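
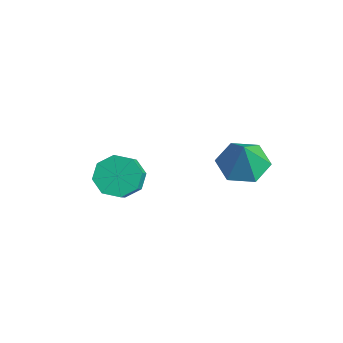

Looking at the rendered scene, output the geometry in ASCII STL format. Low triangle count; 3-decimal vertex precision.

solid 
facet normal -0.331 0.224 -0.917
outer loop
vertex 2.679 2.454 2.187
vertex 1.759 2.544 2.541
vertex 2.359 3.331 2.517
endloop
endfacet
facet normal 0.932 0.237 0.275
outer loop
vertex 2.679 2.454 2.187
vertex 2.359 3.331 2.517
vertex 2.241 2.216 3.879
endloop
endfacet
facet normal -0.332 0.225 -0.916
outer loop
vertex 2.359 3.331 2.517
vertex 1.759 2.544 2.541
vertex 1.439 3.421 2.872
endloop
endfacet
facet normal 0.309 0.723 0.618
outer loop
vertex 2.359 3.331 2.517
vertex 1.439 3.421 2.872
vertex 2.241 2.216 3.879
endloop
endfacet
facet normal -0.330 0.225 -0.917
outer loop
vertex 1.439 3.421 2.872
vertex 1.759 2.544 2.541
vertex 0.839 2.635 2.895
endloop
endfacet
facet normal -0.456 0.372 0.808
outer loop
vertex 1.439 3.421 2.872
vertex 0.839 2.635 2.895
vertex 2.241 2.216 3.879
endloop
endfacet
facet normal -0.330 0.225 -0.917
outer loop
vertex 0.839 2.635 2.895
vertex 1.759 2.544 2.541
vertex 1.158 1.758 2.565
endloop
endfacet
facet normal -0.598 -0.464 0.654
outer loop
vertex 0.839 2.635 2.895
vertex 1.158 1.758 2.565
vertex 2.241 2.216 3.879
endloop
endfacet
facet normal -0.331 0.225 -0.916
outer loop
vertex 1.158 1.758 2.565
vertex 1.759 2.544 2.541
vertex 2.078 1.668 2.21
endloop
endfacet
facet normal 0.026 -0.951 0.310
outer loop
vertex 1.158 1.758 2.565
vertex 2.078 1.668 2.21
vertex 2.241 2.216 3.879
endloop
endfacet
facet normal -0.331 0.226 -0.916
outer loop
vertex 2.078 1.668 2.21
vertex 1.759 2.544 2.541
vertex 2.679 2.454 2.187
endloop
endfacet
facet normal 0.790 -0.601 0.120
outer loop
vertex 2.078 1.668 2.21
vertex 2.679 2.454 2.187
vertex 2.241 2.216 3.879
endloop
endfacet
facet normal -0.575 0.469 -0.670
outer loop
vertex -1.932 -0.093 -0.977
vertex -2.531 0.123 -0.312
vertex -1.785 0.524 -0.671
endloop
endfacet
facet normal 0.791 0.110 -0.601
outer loop
vertex -1.932 -0.093 -0.977
vertex -1.785 0.524 -0.671
vertex -1.191 -0.698 -0.112
endloop
endfacet
facet normal 0.790 0.108 -0.603
outer loop
vertex -1.191 -0.698 -0.112
vertex -1.785 0.524 -0.671
vertex -1.043 -0.081 0.193
endloop
endfacet
facet normal 0.575 -0.469 0.670
outer loop
vertex -1.191 -0.698 -0.112
vertex -1.043 -0.081 0.193
vertex -1.789 -0.483 0.552
endloop
endfacet
facet normal -0.575 0.469 -0.670
outer loop
vertex -1.785 0.524 -0.671
vertex -2.531 0.123 -0.312
vertex -2.074 0.906 -0.156
endloop
endfacet
facet normal 0.707 0.697 -0.120
outer loop
vertex -1.785 0.524 -0.671
vertex -2.074 0.906 -0.156
vertex -1.043 -0.081 0.193
endloop
endfacet
facet normal 0.707 0.697 -0.118
outer loop
vertex -1.043 -0.081 0.193
vertex -2.074 0.906 -0.156
vertex -1.333 0.301 0.709
endloop
endfacet
facet normal 0.575 -0.469 0.670
outer loop
vertex -1.043 -0.081 0.193
vertex -1.333 0.301 0.709
vertex -1.789 -0.483 0.552
endloop
endfacet
facet normal -0.575 0.469 -0.670
outer loop
vertex -2.074 0.906 -0.156
vertex -2.531 0.123 -0.312
vertex -2.631 0.829 0.268
endloop
endfacet
facet normal 0.209 0.876 0.434
outer loop
vertex -2.074 0.906 -0.156
vertex -2.631 0.829 0.268
vertex -1.333 0.301 0.709
endloop
endfacet
facet normal 0.209 0.876 0.434
outer loop
vertex -1.333 0.301 0.709
vertex -2.631 0.829 0.268
vertex -1.89 0.224 1.133
endloop
endfacet
facet normal 0.575 -0.469 0.670
outer loop
vertex -1.333 0.301 0.709
vertex -1.89 0.224 1.133
vertex -1.789 -0.483 0.552
endloop
endfacet
facet normal -0.575 0.469 -0.670
outer loop
vertex -2.631 0.829 0.268
vertex -2.531 0.123 -0.312
vertex -3.129 0.338 0.352
endloop
endfacet
facet normal -0.412 0.543 0.732
outer loop
vertex -2.631 0.829 0.268
vertex -3.129 0.338 0.352
vertex -1.89 0.224 1.133
endloop
endfacet
facet normal -0.412 0.543 0.732
outer loop
vertex -1.89 0.224 1.133
vertex -3.129 0.338 0.352
vertex -2.388 -0.267 1.217
endloop
endfacet
facet normal 0.575 -0.469 0.670
outer loop
vertex -1.89 0.224 1.133
vertex -2.388 -0.267 1.217
vertex -1.789 -0.483 0.552
endloop
endfacet
facet normal -0.575 0.469 -0.670
outer loop
vertex -3.129 0.338 0.352
vertex -2.531 0.123 -0.312
vertex -3.277 -0.279 0.047
endloop
endfacet
facet normal -0.791 -0.108 0.602
outer loop
vertex -3.129 0.338 0.352
vertex -3.277 -0.279 0.047
vertex -2.388 -0.267 1.217
endloop
endfacet
facet normal -0.791 -0.110 0.602
outer loop
vertex -2.388 -0.267 1.217
vertex -3.277 -0.279 0.047
vertex -2.535 -0.884 0.911
endloop
endfacet
facet normal 0.575 -0.469 0.670
outer loop
vertex -2.388 -0.267 1.217
vertex -2.535 -0.884 0.911
vertex -1.789 -0.483 0.552
endloop
endfacet
facet normal -0.575 0.469 -0.670
outer loop
vertex -3.277 -0.279 0.047
vertex -2.531 0.123 -0.312
vertex -2.987 -0.661 -0.469
endloop
endfacet
facet normal -0.707 -0.697 0.119
outer loop
vertex -3.277 -0.279 0.047
vertex -2.987 -0.661 -0.469
vertex -2.535 -0.884 0.911
endloop
endfacet
facet normal -0.708 -0.696 0.119
outer loop
vertex -2.535 -0.884 0.911
vertex -2.987 -0.661 -0.469
vertex -2.246 -1.266 0.396
endloop
endfacet
facet normal 0.575 -0.469 0.670
outer loop
vertex -2.535 -0.884 0.911
vertex -2.246 -1.266 0.396
vertex -1.789 -0.483 0.552
endloop
endfacet
facet normal -0.575 0.469 -0.670
outer loop
vertex -2.987 -0.661 -0.469
vertex -2.531 0.123 -0.312
vertex -2.43 -0.584 -0.893
endloop
endfacet
facet normal -0.209 -0.876 -0.434
outer loop
vertex -2.987 -0.661 -0.469
vertex -2.43 -0.584 -0.893
vertex -2.246 -1.266 0.396
endloop
endfacet
facet normal -0.209 -0.876 -0.434
outer loop
vertex -2.246 -1.266 0.396
vertex -2.43 -0.584 -0.893
vertex -1.689 -1.189 -0.028
endloop
endfacet
facet normal 0.575 -0.469 0.670
outer loop
vertex -2.246 -1.266 0.396
vertex -1.689 -1.189 -0.028
vertex -1.789 -0.483 0.552
endloop
endfacet
facet normal -0.575 0.469 -0.670
outer loop
vertex -2.43 -0.584 -0.893
vertex -2.531 0.123 -0.312
vertex -1.932 -0.093 -0.977
endloop
endfacet
facet normal 0.412 -0.543 -0.732
outer loop
vertex -2.43 -0.584 -0.893
vertex -1.932 -0.093 -0.977
vertex -1.689 -1.189 -0.028
endloop
endfacet
facet normal 0.412 -0.543 -0.732
outer loop
vertex -1.689 -1.189 -0.028
vertex -1.932 -0.093 -0.977
vertex -1.191 -0.698 -0.112
endloop
endfacet
facet normal 0.575 -0.469 0.670
outer loop
vertex -1.689 -1.189 -0.028
vertex -1.191 -0.698 -0.112
vertex -1.789 -0.483 0.552
endloop
endfacet

endsolid


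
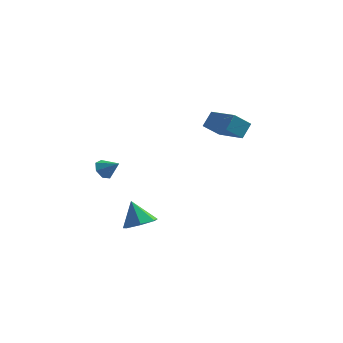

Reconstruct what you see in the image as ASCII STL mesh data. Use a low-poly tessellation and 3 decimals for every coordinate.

solid 
facet normal -0.773 0.590 -0.234
outer loop
vertex 1.507 2.967 3.055
vertex 1.82 3.708 3.891
vertex 2.306 3.654 2.148
endloop
endfacet
facet normal -0.269 -0.639 -0.721
outer loop
vertex 3.96 2.392 2.649
vertex 1.507 2.967 3.055
vertex 2.306 3.654 2.148
endloop
endfacet
facet normal -0.773 0.590 -0.234
outer loop
vertex 2.306 3.654 2.148
vertex 1.82 3.708 3.891
vertex 2.619 4.395 2.984
endloop
endfacet
facet normal 0.574 0.494 -0.653
outer loop
vertex 2.619 4.395 2.984
vertex 3.96 2.392 2.649
vertex 2.306 3.654 2.148
endloop
endfacet
facet normal -0.574 -0.494 0.653
outer loop
vertex 1.507 2.967 3.055
vertex 3.474 2.446 4.392
vertex 1.82 3.708 3.891
endloop
endfacet
facet normal -0.269 -0.639 -0.721
outer loop
vertex 3.161 1.705 3.556
vertex 1.507 2.967 3.055
vertex 3.96 2.392 2.649
endloop
endfacet
facet normal -0.574 -0.494 0.653
outer loop
vertex 3.161 1.705 3.556
vertex 3.474 2.446 4.392
vertex 1.507 2.967 3.055
endloop
endfacet
facet normal 0.269 0.639 0.721
outer loop
vertex 1.82 3.708 3.891
vertex 3.474 2.446 4.392
vertex 2.619 4.395 2.984
endloop
endfacet
facet normal 0.574 0.494 -0.653
outer loop
vertex 4.273 3.133 3.485
vertex 3.96 2.392 2.649
vertex 2.619 4.395 2.984
endloop
endfacet
facet normal 0.269 0.639 0.721
outer loop
vertex 2.619 4.395 2.984
vertex 3.474 2.446 4.392
vertex 4.273 3.133 3.485
endloop
endfacet
facet normal 0.773 -0.590 0.234
outer loop
vertex 4.273 3.133 3.485
vertex 3.161 1.705 3.556
vertex 3.96 2.392 2.649
endloop
endfacet
facet normal 0.773 -0.590 0.234
outer loop
vertex 3.474 2.446 4.392
vertex 3.161 1.705 3.556
vertex 4.273 3.133 3.485
endloop
endfacet
facet normal -0.799 0.156 -0.581
outer loop
vertex -1.877 -4.014 1.86
vertex -2.256 -3.872 2.419
vertex -1.887 -3.439 2.028
endloop
endfacet
facet normal 0.910 0.131 -0.394
outer loop
vertex -1.877 -4.014 1.86
vertex -1.887 -3.439 2.028
vertex -1.344 -4.048 3.081
endloop
endfacet
facet normal -0.799 0.155 -0.582
outer loop
vertex -1.887 -3.439 2.028
vertex -2.256 -3.872 2.419
vertex -2.175 -3.19 2.49
endloop
endfacet
facet normal 0.699 0.713 0.052
outer loop
vertex -1.887 -3.439 2.028
vertex -2.175 -3.19 2.49
vertex -1.344 -4.048 3.081
endloop
endfacet
facet normal -0.800 0.155 -0.580
outer loop
vertex -2.175 -3.19 2.49
vertex -2.256 -3.872 2.419
vertex -2.523 -3.454 2.899
endloop
endfacet
facet normal 0.251 0.702 0.667
outer loop
vertex -2.175 -3.19 2.49
vertex -2.523 -3.454 2.899
vertex -1.344 -4.048 3.081
endloop
endfacet
facet normal -0.800 0.155 -0.580
outer loop
vertex -2.523 -3.454 2.899
vertex -2.256 -3.872 2.419
vertex -2.67 -4.033 2.947
endloop
endfacet
facet normal -0.099 0.107 0.989
outer loop
vertex -2.523 -3.454 2.899
vertex -2.67 -4.033 2.947
vertex -1.344 -4.048 3.081
endloop
endfacet
facet normal -0.800 0.155 -0.580
outer loop
vertex -2.67 -4.033 2.947
vertex -2.256 -3.872 2.419
vertex -2.505 -4.49 2.597
endloop
endfacet
facet normal -0.085 -0.625 0.776
outer loop
vertex -2.67 -4.033 2.947
vertex -2.505 -4.49 2.597
vertex -1.344 -4.048 3.081
endloop
endfacet
facet normal -0.800 0.155 -0.580
outer loop
vertex -2.505 -4.49 2.597
vertex -2.256 -3.872 2.419
vertex -2.152 -4.481 2.113
endloop
endfacet
facet normal 0.280 -0.941 0.187
outer loop
vertex -2.505 -4.49 2.597
vertex -2.152 -4.481 2.113
vertex -1.344 -4.048 3.081
endloop
endfacet
facet normal -0.799 0.156 -0.581
outer loop
vertex -2.152 -4.481 2.113
vertex -2.256 -3.872 2.419
vertex -1.877 -4.014 1.86
endloop
endfacet
facet normal 0.723 -0.606 -0.332
outer loop
vertex -2.152 -4.481 2.113
vertex -1.877 -4.014 1.86
vertex -1.344 -4.048 3.081
endloop
endfacet
facet normal 0.403 -0.297 -0.866
outer loop
vertex 0.62 -3.45 -1.251
vertex -0.18 -4.044 -1.42
vertex -0.043 -3.079 -1.687
endloop
endfacet
facet normal 0.254 0.892 0.373
outer loop
vertex 0.62 -3.45 -1.251
vertex -0.043 -3.079 -1.687
vertex -0.84 -3.556 -0.0
endloop
endfacet
facet normal 0.403 -0.297 -0.866
outer loop
vertex -0.043 -3.079 -1.687
vertex -0.18 -4.044 -1.42
vertex -0.809 -3.434 -1.922
endloop
endfacet
facet normal -0.433 0.900 0.050
outer loop
vertex -0.043 -3.079 -1.687
vertex -0.809 -3.434 -1.922
vertex -0.84 -3.556 -0.0
endloop
endfacet
facet normal 0.403 -0.297 -0.866
outer loop
vertex -0.809 -3.434 -1.922
vertex -0.18 -4.044 -1.42
vertex -1.101 -4.248 -1.779
endloop
endfacet
facet normal -0.941 0.339 0.006
outer loop
vertex -0.809 -3.434 -1.922
vertex -1.101 -4.248 -1.779
vertex -0.84 -3.556 -0.0
endloop
endfacet
facet normal 0.403 -0.297 -0.865
outer loop
vertex -1.101 -4.248 -1.779
vertex -0.18 -4.044 -1.42
vertex -0.699 -4.908 -1.365
endloop
endfacet
facet normal -0.888 -0.369 0.274
outer loop
vertex -1.101 -4.248 -1.779
vertex -0.699 -4.908 -1.365
vertex -0.84 -3.556 -0.0
endloop
endfacet
facet normal 0.403 -0.297 -0.866
outer loop
vertex -0.699 -4.908 -1.365
vertex -0.18 -4.044 -1.42
vertex 0.094 -4.917 -0.993
endloop
endfacet
facet normal -0.314 -0.691 0.652
outer loop
vertex -0.699 -4.908 -1.365
vertex 0.094 -4.917 -0.993
vertex -0.84 -3.556 -0.0
endloop
endfacet
facet normal 0.403 -0.297 -0.866
outer loop
vertex 0.094 -4.917 -0.993
vertex -0.18 -4.044 -1.42
vertex 0.681 -4.268 -0.942
endloop
endfacet
facet normal 0.350 -0.384 0.855
outer loop
vertex 0.094 -4.917 -0.993
vertex 0.681 -4.268 -0.942
vertex -0.84 -3.556 -0.0
endloop
endfacet
facet normal 0.403 -0.297 -0.866
outer loop
vertex 0.681 -4.268 -0.942
vertex -0.18 -4.044 -1.42
vertex 0.62 -3.45 -1.251
endloop
endfacet
facet normal 0.603 0.321 0.731
outer loop
vertex 0.681 -4.268 -0.942
vertex 0.62 -3.45 -1.251
vertex -0.84 -3.556 -0.0
endloop
endfacet

endsolid


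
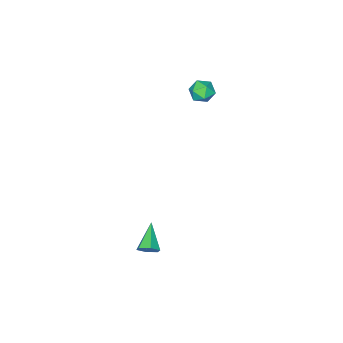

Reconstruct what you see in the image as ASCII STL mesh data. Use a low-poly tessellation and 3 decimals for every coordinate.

solid 
facet normal -0.518 0.596 0.614
outer loop
vertex -4.014 -0.954 0.992
vertex -4.272 -1.519 1.323
vertex -3.672 -1.225 1.544
endloop
endfacet
facet normal 0.083 0.914 0.397
outer loop
vertex -4.014 -0.954 0.992
vertex -3.672 -1.225 1.544
vertex -3.312 -1.011 0.977
endloop
endfacet
facet normal 0.070 0.946 -0.316
outer loop
vertex -4.014 -0.954 0.992
vertex -3.312 -1.011 0.977
vertex -3.69 -1.174 0.406
endloop
endfacet
facet normal -0.537 0.648 -0.540
outer loop
vertex -4.014 -0.954 0.992
vertex -3.69 -1.174 0.406
vertex -4.284 -1.488 0.62
endloop
endfacet
facet normal -0.901 0.432 0.034
outer loop
vertex -4.014 -0.954 0.992
vertex -4.284 -1.488 0.62
vertex -4.272 -1.519 1.323
endloop
endfacet
facet normal 0.632 0.502 0.591
outer loop
vertex -3.312 -1.011 0.977
vertex -3.672 -1.225 1.544
vertex -3.136 -1.612 1.3
endloop
endfacet
facet normal -0.340 -0.012 0.940
outer loop
vertex -3.672 -1.225 1.544
vertex -4.272 -1.519 1.323
vertex -3.73 -1.926 1.514
endloop
endfacet
facet normal -0.960 -0.279 0.004
outer loop
vertex -4.272 -1.519 1.323
vertex -4.284 -1.488 0.62
vertex -4.108 -2.089 0.943
endloop
endfacet
facet normal -0.371 0.070 -0.926
outer loop
vertex -4.284 -1.488 0.62
vertex -3.69 -1.174 0.406
vertex -3.748 -1.875 0.376
endloop
endfacet
facet normal 0.614 0.553 -0.564
outer loop
vertex -3.69 -1.174 0.406
vertex -3.312 -1.011 0.977
vertex -3.148 -1.581 0.597
endloop
endfacet
facet normal 0.537 -0.648 0.540
outer loop
vertex -3.406 -2.146 0.928
vertex -3.136 -1.612 1.3
vertex -3.73 -1.926 1.514
endloop
endfacet
facet normal -0.070 -0.946 0.316
outer loop
vertex -3.406 -2.146 0.928
vertex -3.73 -1.926 1.514
vertex -4.108 -2.089 0.943
endloop
endfacet
facet normal -0.083 -0.914 -0.397
outer loop
vertex -3.406 -2.146 0.928
vertex -4.108 -2.089 0.943
vertex -3.748 -1.875 0.376
endloop
endfacet
facet normal 0.518 -0.596 -0.614
outer loop
vertex -3.406 -2.146 0.928
vertex -3.748 -1.875 0.376
vertex -3.148 -1.581 0.597
endloop
endfacet
facet normal 0.901 -0.432 -0.034
outer loop
vertex -3.406 -2.146 0.928
vertex -3.148 -1.581 0.597
vertex -3.136 -1.612 1.3
endloop
endfacet
facet normal 0.371 -0.070 0.926
outer loop
vertex -3.73 -1.926 1.514
vertex -3.136 -1.612 1.3
vertex -3.672 -1.225 1.544
endloop
endfacet
facet normal -0.614 -0.553 0.564
outer loop
vertex -4.108 -2.089 0.943
vertex -3.73 -1.926 1.514
vertex -4.272 -1.519 1.323
endloop
endfacet
facet normal -0.632 -0.502 -0.591
outer loop
vertex -3.748 -1.875 0.376
vertex -4.108 -2.089 0.943
vertex -4.284 -1.488 0.62
endloop
endfacet
facet normal 0.340 0.012 -0.940
outer loop
vertex -3.148 -1.581 0.597
vertex -3.748 -1.875 0.376
vertex -3.69 -1.174 0.406
endloop
endfacet
facet normal 0.960 0.279 -0.004
outer loop
vertex -3.136 -1.612 1.3
vertex -3.148 -1.581 0.597
vertex -3.312 -1.011 0.977
endloop
endfacet
facet normal 0.663 0.544 -0.514
outer loop
vertex 3.484 1.526 -3.831
vertex 3.068 1.707 -4.176
vertex 3.194 2.0 -3.704
endloop
endfacet
facet normal 0.314 -0.062 0.947
outer loop
vertex 3.484 1.526 -3.831
vertex 3.194 2.0 -3.704
vertex 2.072 0.893 -3.404
endloop
endfacet
facet normal 0.664 0.543 -0.514
outer loop
vertex 3.194 2.0 -3.704
vertex 3.068 1.707 -4.176
vertex 2.779 2.181 -4.049
endloop
endfacet
facet normal -0.364 0.569 0.737
outer loop
vertex 3.194 2.0 -3.704
vertex 2.779 2.181 -4.049
vertex 2.072 0.893 -3.404
endloop
endfacet
facet normal 0.663 0.543 -0.515
outer loop
vertex 2.779 2.181 -4.049
vertex 3.068 1.707 -4.176
vertex 2.652 1.888 -4.521
endloop
endfacet
facet normal -0.886 0.462 -0.048
outer loop
vertex 2.779 2.181 -4.049
vertex 2.652 1.888 -4.521
vertex 2.072 0.893 -3.404
endloop
endfacet
facet normal 0.663 0.543 -0.515
outer loop
vertex 2.652 1.888 -4.521
vertex 3.068 1.707 -4.176
vertex 2.942 1.413 -4.648
endloop
endfacet
facet normal -0.729 -0.278 -0.626
outer loop
vertex 2.652 1.888 -4.521
vertex 2.942 1.413 -4.648
vertex 2.072 0.893 -3.404
endloop
endfacet
facet normal 0.664 0.542 -0.515
outer loop
vertex 2.942 1.413 -4.648
vertex 3.068 1.707 -4.176
vertex 3.357 1.232 -4.303
endloop
endfacet
facet normal -0.051 -0.908 -0.415
outer loop
vertex 2.942 1.413 -4.648
vertex 3.357 1.232 -4.303
vertex 2.072 0.893 -3.404
endloop
endfacet
facet normal 0.664 0.542 -0.516
outer loop
vertex 3.357 1.232 -4.303
vertex 3.068 1.707 -4.176
vertex 3.484 1.526 -3.831
endloop
endfacet
facet normal 0.471 -0.800 0.372
outer loop
vertex 3.357 1.232 -4.303
vertex 3.484 1.526 -3.831
vertex 2.072 0.893 -3.404
endloop
endfacet

endsolid


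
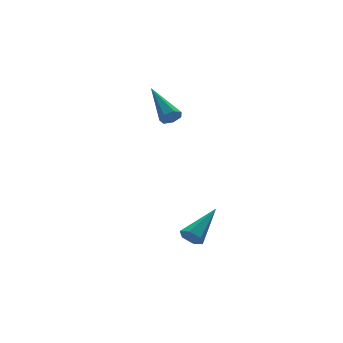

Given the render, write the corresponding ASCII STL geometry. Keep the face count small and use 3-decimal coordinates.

solid 
facet normal -0.799 -0.355 -0.485
outer loop
vertex 2.333 -3.833 -3.741
vertex 1.995 -3.494 -3.432
vertex 2.211 -3.307 -3.925
endloop
endfacet
facet normal 0.737 -0.064 -0.672
outer loop
vertex 2.333 -3.833 -3.741
vertex 2.211 -3.307 -3.925
vertex 3.585 -2.786 -2.468
endloop
endfacet
facet normal -0.799 -0.356 -0.485
outer loop
vertex 2.211 -3.307 -3.925
vertex 1.995 -3.494 -3.432
vertex 1.872 -2.968 -3.616
endloop
endfacet
facet normal 0.285 0.786 -0.549
outer loop
vertex 2.211 -3.307 -3.925
vertex 1.872 -2.968 -3.616
vertex 3.585 -2.786 -2.468
endloop
endfacet
facet normal -0.799 -0.356 -0.484
outer loop
vertex 1.872 -2.968 -3.616
vertex 1.995 -3.494 -3.432
vertex 1.656 -3.155 -3.122
endloop
endfacet
facet normal -0.260 0.935 0.240
outer loop
vertex 1.872 -2.968 -3.616
vertex 1.656 -3.155 -3.122
vertex 3.585 -2.786 -2.468
endloop
endfacet
facet normal -0.799 -0.356 -0.485
outer loop
vertex 1.656 -3.155 -3.122
vertex 1.995 -3.494 -3.432
vertex 1.779 -3.681 -2.939
endloop
endfacet
facet normal -0.352 0.233 0.907
outer loop
vertex 1.656 -3.155 -3.122
vertex 1.779 -3.681 -2.939
vertex 3.585 -2.786 -2.468
endloop
endfacet
facet normal -0.799 -0.356 -0.485
outer loop
vertex 1.779 -3.681 -2.939
vertex 1.995 -3.494 -3.432
vertex 2.117 -4.019 -3.248
endloop
endfacet
facet normal 0.101 -0.615 0.782
outer loop
vertex 1.779 -3.681 -2.939
vertex 2.117 -4.019 -3.248
vertex 3.585 -2.786 -2.468
endloop
endfacet
facet normal -0.799 -0.356 -0.484
outer loop
vertex 2.117 -4.019 -3.248
vertex 1.995 -3.494 -3.432
vertex 2.333 -3.833 -3.741
endloop
endfacet
facet normal 0.645 -0.764 -0.006
outer loop
vertex 2.117 -4.019 -3.248
vertex 2.333 -3.833 -3.741
vertex 3.585 -2.786 -2.468
endloop
endfacet
facet normal -0.037 -0.867 -0.496
outer loop
vertex 3.363 -0.351 2.244
vertex 2.961 -0.175 1.966
vertex 3.469 -0.137 1.862
endloop
endfacet
facet normal 0.956 0.043 0.290
outer loop
vertex 3.363 -0.351 2.244
vertex 3.469 -0.137 1.862
vertex 3.039 1.655 3.014
endloop
endfacet
facet normal -0.037 -0.867 -0.497
outer loop
vertex 3.469 -0.137 1.862
vertex 2.961 -0.175 1.966
vertex 3.192 0.049 1.558
endloop
endfacet
facet normal 0.778 0.461 -0.427
outer loop
vertex 3.469 -0.137 1.862
vertex 3.192 0.049 1.558
vertex 3.039 1.655 3.014
endloop
endfacet
facet normal -0.037 -0.867 -0.497
outer loop
vertex 3.192 0.049 1.558
vertex 2.961 -0.175 1.966
vertex 2.741 0.066 1.562
endloop
endfacet
facet normal 0.019 0.673 -0.740
outer loop
vertex 3.192 0.049 1.558
vertex 2.741 0.066 1.562
vertex 3.039 1.655 3.014
endloop
endfacet
facet normal -0.038 -0.867 -0.497
outer loop
vertex 2.741 0.066 1.562
vertex 2.961 -0.175 1.966
vertex 2.455 -0.098 1.87
endloop
endfacet
facet normal -0.746 0.520 -0.416
outer loop
vertex 2.741 0.066 1.562
vertex 2.455 -0.098 1.87
vertex 3.039 1.655 3.014
endloop
endfacet
facet normal -0.038 -0.868 -0.496
outer loop
vertex 2.455 -0.098 1.87
vertex 2.961 -0.175 1.966
vertex 2.551 -0.32 2.251
endloop
endfacet
facet normal -0.945 0.116 0.305
outer loop
vertex 2.455 -0.098 1.87
vertex 2.551 -0.32 2.251
vertex 3.039 1.655 3.014
endloop
endfacet
facet normal -0.038 -0.868 -0.496
outer loop
vertex 2.551 -0.32 2.251
vertex 2.961 -0.175 1.966
vertex 2.955 -0.433 2.418
endloop
endfacet
facet normal -0.426 -0.232 0.874
outer loop
vertex 2.551 -0.32 2.251
vertex 2.955 -0.433 2.418
vertex 3.039 1.655 3.014
endloop
endfacet
facet normal -0.037 -0.868 -0.496
outer loop
vertex 2.955 -0.433 2.418
vertex 2.961 -0.175 1.966
vertex 3.363 -0.351 2.244
endloop
endfacet
facet normal 0.423 -0.264 0.867
outer loop
vertex 2.955 -0.433 2.418
vertex 3.363 -0.351 2.244
vertex 3.039 1.655 3.014
endloop
endfacet

endsolid


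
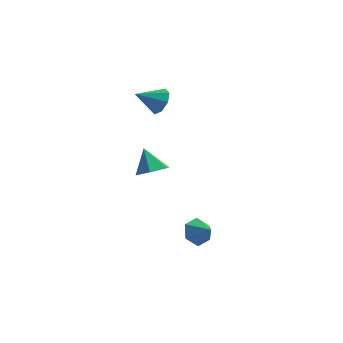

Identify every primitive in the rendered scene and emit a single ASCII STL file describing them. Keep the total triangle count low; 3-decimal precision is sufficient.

solid 
facet normal 0.438 -0.224 -0.871
outer loop
vertex -0.702 0.954 0.131
vertex -1.258 0.176 0.051
vertex -1.551 1.015 -0.312
endloop
endfacet
facet normal -0.066 0.963 0.260
outer loop
vertex -0.702 0.954 0.131
vertex -1.551 1.015 -0.312
vertex -1.942 0.524 1.409
endloop
endfacet
facet normal 0.438 -0.224 -0.871
outer loop
vertex -1.551 1.015 -0.312
vertex -1.258 0.176 0.051
vertex -2.107 0.237 -0.392
endloop
endfacet
facet normal -0.813 0.583 -0.018
outer loop
vertex -1.551 1.015 -0.312
vertex -2.107 0.237 -0.392
vertex -1.942 0.524 1.409
endloop
endfacet
facet normal 0.438 -0.223 -0.871
outer loop
vertex -2.107 0.237 -0.392
vertex -1.258 0.176 0.051
vertex -1.815 -0.602 -0.03
endloop
endfacet
facet normal -0.952 -0.275 0.131
outer loop
vertex -2.107 0.237 -0.392
vertex -1.815 -0.602 -0.03
vertex -1.942 0.524 1.409
endloop
endfacet
facet normal 0.439 -0.223 -0.870
outer loop
vertex -1.815 -0.602 -0.03
vertex -1.258 0.176 0.051
vertex -0.965 -0.663 0.414
endloop
endfacet
facet normal -0.346 -0.753 0.559
outer loop
vertex -1.815 -0.602 -0.03
vertex -0.965 -0.663 0.414
vertex -1.942 0.524 1.409
endloop
endfacet
facet normal 0.438 -0.224 -0.871
outer loop
vertex -0.965 -0.663 0.414
vertex -1.258 0.176 0.051
vertex -0.409 0.115 0.494
endloop
endfacet
facet normal 0.400 -0.372 0.837
outer loop
vertex -0.965 -0.663 0.414
vertex -0.409 0.115 0.494
vertex -1.942 0.524 1.409
endloop
endfacet
facet normal 0.438 -0.224 -0.871
outer loop
vertex -0.409 0.115 0.494
vertex -1.258 0.176 0.051
vertex -0.702 0.954 0.131
endloop
endfacet
facet normal 0.540 0.486 0.687
outer loop
vertex -0.409 0.115 0.494
vertex -0.702 0.954 0.131
vertex -1.942 0.524 1.409
endloop
endfacet
facet normal 0.611 0.639 -0.468
outer loop
vertex -2.313 4.122 3.964
vertex -2.868 4.115 3.23
vertex -2.809 4.62 3.997
endloop
endfacet
facet normal 0.029 -0.037 0.999
outer loop
vertex -2.313 4.122 3.964
vertex -2.809 4.62 3.997
vertex -3.832 3.105 3.97
endloop
endfacet
facet normal 0.610 0.640 -0.468
outer loop
vertex -2.809 4.62 3.997
vertex -2.868 4.115 3.23
vertex -3.34 4.822 3.581
endloop
endfacet
facet normal -0.503 0.326 0.800
outer loop
vertex -2.809 4.62 3.997
vertex -3.34 4.822 3.581
vertex -3.832 3.105 3.97
endloop
endfacet
facet normal 0.610 0.640 -0.467
outer loop
vertex -3.34 4.822 3.581
vertex -2.868 4.115 3.23
vertex -3.594 4.61 2.959
endloop
endfacet
facet normal -0.910 0.320 0.263
outer loop
vertex -3.34 4.822 3.581
vertex -3.594 4.61 2.959
vertex -3.832 3.105 3.97
endloop
endfacet
facet normal 0.610 0.639 -0.468
outer loop
vertex -3.594 4.61 2.959
vertex -2.868 4.115 3.23
vertex -3.423 4.108 2.497
endloop
endfacet
facet normal -0.953 -0.050 -0.299
outer loop
vertex -3.594 4.61 2.959
vertex -3.423 4.108 2.497
vertex -3.832 3.105 3.97
endloop
endfacet
facet normal 0.610 0.639 -0.468
outer loop
vertex -3.423 4.108 2.497
vertex -2.868 4.115 3.23
vertex -2.926 3.609 2.464
endloop
endfacet
facet normal -0.607 -0.568 -0.555
outer loop
vertex -3.423 4.108 2.497
vertex -2.926 3.609 2.464
vertex -3.832 3.105 3.97
endloop
endfacet
facet normal 0.611 0.639 -0.468
outer loop
vertex -2.926 3.609 2.464
vertex -2.868 4.115 3.23
vertex -2.396 3.407 2.88
endloop
endfacet
facet normal -0.075 -0.931 -0.357
outer loop
vertex -2.926 3.609 2.464
vertex -2.396 3.407 2.88
vertex -3.832 3.105 3.97
endloop
endfacet
facet normal 0.610 0.639 -0.469
outer loop
vertex -2.396 3.407 2.88
vertex -2.868 4.115 3.23
vertex -2.141 3.62 3.501
endloop
endfacet
facet normal 0.332 -0.926 0.181
outer loop
vertex -2.396 3.407 2.88
vertex -2.141 3.62 3.501
vertex -3.832 3.105 3.97
endloop
endfacet
facet normal 0.610 0.640 -0.467
outer loop
vertex -2.141 3.62 3.501
vertex -2.868 4.115 3.23
vertex -2.313 4.122 3.964
endloop
endfacet
facet normal 0.375 -0.556 0.742
outer loop
vertex -2.141 3.62 3.501
vertex -2.313 4.122 3.964
vertex -3.832 3.105 3.97
endloop
endfacet
facet normal -0.833 0.283 -0.475
outer loop
vertex 1.425 0.058 -4.745
vertex 1.154 0.518 -3.996
vertex 1.662 0.94 -4.636
endloop
endfacet
facet normal 0.882 -0.183 -0.434
outer loop
vertex 1.425 0.058 -4.745
vertex 1.662 0.94 -4.636
vertex 2.086 0.202 -3.464
endloop
endfacet
facet normal -0.833 0.282 -0.476
outer loop
vertex 1.662 0.94 -4.636
vertex 1.154 0.518 -3.996
vertex 1.391 1.401 -3.888
endloop
endfacet
facet normal 0.865 0.502 0.004
outer loop
vertex 1.662 0.94 -4.636
vertex 1.391 1.401 -3.888
vertex 2.086 0.202 -3.464
endloop
endfacet
facet normal -0.833 0.282 -0.477
outer loop
vertex 1.391 1.401 -3.888
vertex 1.154 0.518 -3.996
vertex 0.882 0.979 -3.248
endloop
endfacet
facet normal 0.465 0.522 0.715
outer loop
vertex 1.391 1.401 -3.888
vertex 0.882 0.979 -3.248
vertex 2.086 0.202 -3.464
endloop
endfacet
facet normal -0.833 0.282 -0.477
outer loop
vertex 0.882 0.979 -3.248
vertex 1.154 0.518 -3.996
vertex 0.645 0.097 -3.356
endloop
endfacet
facet normal 0.084 -0.143 0.986
outer loop
vertex 0.882 0.979 -3.248
vertex 0.645 0.097 -3.356
vertex 2.086 0.202 -3.464
endloop
endfacet
facet normal -0.833 0.283 -0.476
outer loop
vertex 0.645 0.097 -3.356
vertex 1.154 0.518 -3.996
vertex 0.916 -0.364 -4.105
endloop
endfacet
facet normal 0.102 -0.830 0.548
outer loop
vertex 0.645 0.097 -3.356
vertex 0.916 -0.364 -4.105
vertex 2.086 0.202 -3.464
endloop
endfacet
facet normal -0.833 0.283 -0.475
outer loop
vertex 0.916 -0.364 -4.105
vertex 1.154 0.518 -3.996
vertex 1.425 0.058 -4.745
endloop
endfacet
facet normal 0.500 -0.850 -0.163
outer loop
vertex 0.916 -0.364 -4.105
vertex 1.425 0.058 -4.745
vertex 2.086 0.202 -3.464
endloop
endfacet

endsolid


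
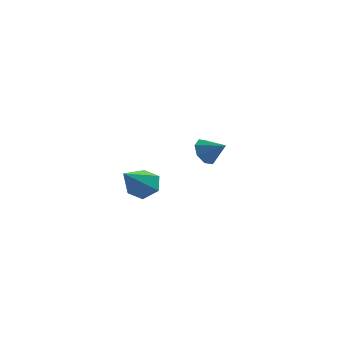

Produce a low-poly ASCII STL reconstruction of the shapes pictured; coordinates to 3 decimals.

solid 
facet normal -0.825 0.262 -0.500
outer loop
vertex -0.009 2.565 -3.897
vertex -0.467 2.151 -3.358
vertex -0.19 2.921 -3.412
endloop
endfacet
facet normal 0.847 0.528 -0.071
outer loop
vertex -0.009 2.565 -3.897
vertex -0.19 2.921 -3.412
vertex 0.547 1.829 -2.742
endloop
endfacet
facet normal -0.825 0.262 -0.501
outer loop
vertex -0.19 2.921 -3.412
vertex -0.467 2.151 -3.358
vertex -0.534 2.825 -2.896
endloop
endfacet
facet normal 0.551 0.674 0.493
outer loop
vertex -0.19 2.921 -3.412
vertex -0.534 2.825 -2.896
vertex 0.547 1.829 -2.742
endloop
endfacet
facet normal -0.825 0.262 -0.501
outer loop
vertex -0.534 2.825 -2.896
vertex -0.467 2.151 -3.358
vertex -0.839 2.335 -2.65
endloop
endfacet
facet normal 0.187 0.345 0.920
outer loop
vertex -0.534 2.825 -2.896
vertex -0.839 2.335 -2.65
vertex 0.547 1.829 -2.742
endloop
endfacet
facet normal -0.825 0.261 -0.501
outer loop
vertex -0.839 2.335 -2.65
vertex -0.467 2.151 -3.358
vertex -0.926 1.736 -2.819
endloop
endfacet
facet normal -0.033 -0.267 0.963
outer loop
vertex -0.839 2.335 -2.65
vertex -0.926 1.736 -2.819
vertex 0.547 1.829 -2.742
endloop
endfacet
facet normal -0.825 0.262 -0.501
outer loop
vertex -0.926 1.736 -2.819
vertex -0.467 2.151 -3.358
vertex -0.744 1.381 -3.304
endloop
endfacet
facet normal 0.020 -0.803 0.595
outer loop
vertex -0.926 1.736 -2.819
vertex -0.744 1.381 -3.304
vertex 0.547 1.829 -2.742
endloop
endfacet
facet normal -0.825 0.262 -0.500
outer loop
vertex -0.744 1.381 -3.304
vertex -0.467 2.151 -3.358
vertex -0.401 1.477 -3.82
endloop
endfacet
facet normal 0.315 -0.949 0.033
outer loop
vertex -0.744 1.381 -3.304
vertex -0.401 1.477 -3.82
vertex 0.547 1.829 -2.742
endloop
endfacet
facet normal -0.825 0.262 -0.500
outer loop
vertex -0.401 1.477 -3.82
vertex -0.467 2.151 -3.358
vertex -0.096 1.967 -4.066
endloop
endfacet
facet normal 0.678 -0.620 -0.394
outer loop
vertex -0.401 1.477 -3.82
vertex -0.096 1.967 -4.066
vertex 0.547 1.829 -2.742
endloop
endfacet
facet normal -0.825 0.262 -0.500
outer loop
vertex -0.096 1.967 -4.066
vertex -0.467 2.151 -3.358
vertex -0.009 2.565 -3.897
endloop
endfacet
facet normal 0.899 -0.007 -0.437
outer loop
vertex -0.096 1.967 -4.066
vertex -0.009 2.565 -3.897
vertex 0.547 1.829 -2.742
endloop
endfacet
facet normal 0.234 0.762 -0.604
outer loop
vertex -1.602 -2.885 -3.026
vertex -2.283 -3.076 -3.531
vertex -2.376 -2.521 -2.867
endloop
endfacet
facet normal 0.294 0.220 0.930
outer loop
vertex -1.602 -2.885 -3.026
vertex -2.376 -2.521 -2.867
vertex -2.797 -4.744 -2.209
endloop
endfacet
facet normal 0.235 0.762 -0.604
outer loop
vertex -2.376 -2.521 -2.867
vertex -2.283 -3.076 -3.531
vertex -3.058 -2.712 -3.373
endloop
endfacet
facet normal -0.620 0.328 0.712
outer loop
vertex -2.376 -2.521 -2.867
vertex -3.058 -2.712 -3.373
vertex -2.797 -4.744 -2.209
endloop
endfacet
facet normal 0.235 0.762 -0.604
outer loop
vertex -3.058 -2.712 -3.373
vertex -2.283 -3.076 -3.531
vertex -2.965 -3.267 -4.037
endloop
endfacet
facet normal -0.990 -0.140 -0.022
outer loop
vertex -3.058 -2.712 -3.373
vertex -2.965 -3.267 -4.037
vertex -2.797 -4.744 -2.209
endloop
endfacet
facet normal 0.234 0.762 -0.603
outer loop
vertex -2.965 -3.267 -4.037
vertex -2.283 -3.076 -3.531
vertex -2.191 -3.63 -4.195
endloop
endfacet
facet normal -0.446 -0.716 -0.538
outer loop
vertex -2.965 -3.267 -4.037
vertex -2.191 -3.63 -4.195
vertex -2.797 -4.744 -2.209
endloop
endfacet
facet normal 0.234 0.762 -0.604
outer loop
vertex -2.191 -3.63 -4.195
vertex -2.283 -3.076 -3.531
vertex -1.509 -3.439 -3.69
endloop
endfacet
facet normal 0.468 -0.824 -0.320
outer loop
vertex -2.191 -3.63 -4.195
vertex -1.509 -3.439 -3.69
vertex -2.797 -4.744 -2.209
endloop
endfacet
facet normal 0.234 0.762 -0.603
outer loop
vertex -1.509 -3.439 -3.69
vertex -2.283 -3.076 -3.531
vertex -1.602 -2.885 -3.026
endloop
endfacet
facet normal 0.837 -0.356 0.414
outer loop
vertex -1.509 -3.439 -3.69
vertex -1.602 -2.885 -3.026
vertex -2.797 -4.744 -2.209
endloop
endfacet

endsolid


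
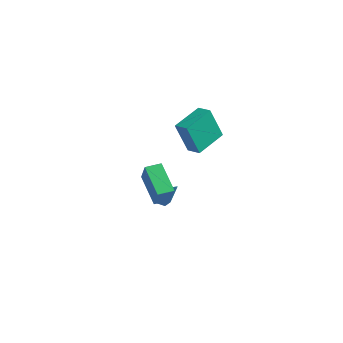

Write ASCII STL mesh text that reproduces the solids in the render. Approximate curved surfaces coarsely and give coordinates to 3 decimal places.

solid 
facet normal -0.709 0.619 0.338
outer loop
vertex -0.655 1.658 -0.889
vertex -0.004 2.417 -0.915
vertex -1.043 1.944 -2.225
endloop
endfacet
facet normal -0.650 -0.759 0.026
outer loop
vertex 0.424 0.663 -2.925
vertex -0.655 1.658 -0.889
vertex -1.043 1.944 -2.225
endloop
endfacet
facet normal -0.709 0.619 0.338
outer loop
vertex -1.043 1.944 -2.225
vertex -0.004 2.417 -0.915
vertex -0.392 2.703 -2.251
endloop
endfacet
facet normal -0.273 0.202 -0.941
outer loop
vertex -0.392 2.703 -2.251
vertex 0.424 0.663 -2.925
vertex -1.043 1.944 -2.225
endloop
endfacet
facet normal 0.273 -0.202 0.941
outer loop
vertex -0.655 1.658 -0.889
vertex 1.463 1.136 -1.615
vertex -0.004 2.417 -0.915
endloop
endfacet
facet normal -0.650 -0.759 0.026
outer loop
vertex 0.812 0.377 -1.589
vertex -0.655 1.658 -0.889
vertex 0.424 0.663 -2.925
endloop
endfacet
facet normal 0.273 -0.202 0.941
outer loop
vertex 0.812 0.377 -1.589
vertex 1.463 1.136 -1.615
vertex -0.655 1.658 -0.889
endloop
endfacet
facet normal 0.650 0.759 -0.026
outer loop
vertex -0.004 2.417 -0.915
vertex 1.463 1.136 -1.615
vertex -0.392 2.703 -2.251
endloop
endfacet
facet normal -0.273 0.202 -0.941
outer loop
vertex 1.075 1.422 -2.951
vertex 0.424 0.663 -2.925
vertex -0.392 2.703 -2.251
endloop
endfacet
facet normal 0.650 0.759 -0.026
outer loop
vertex -0.392 2.703 -2.251
vertex 1.463 1.136 -1.615
vertex 1.075 1.422 -2.951
endloop
endfacet
facet normal 0.709 -0.619 -0.338
outer loop
vertex 1.075 1.422 -2.951
vertex 0.812 0.377 -1.589
vertex 0.424 0.663 -2.925
endloop
endfacet
facet normal 0.709 -0.619 -0.338
outer loop
vertex 1.463 1.136 -1.615
vertex 0.812 0.377 -1.589
vertex 1.075 1.422 -2.951
endloop
endfacet
facet normal -0.888 0.277 -0.368
outer loop
vertex 1.261 1.587 3.78
vertex 1.749 3.45 4.008
vertex 2.037 1.611 1.926
endloop
endfacet
facet normal -0.252 -0.961 -0.118
outer loop
vertex 2.871 1.35 2.272
vertex 1.261 1.587 3.78
vertex 2.037 1.611 1.926
endloop
endfacet
facet normal -0.888 0.277 -0.368
outer loop
vertex 2.037 1.611 1.926
vertex 1.749 3.45 4.008
vertex 2.525 3.474 2.154
endloop
endfacet
facet normal 0.386 0.012 -0.922
outer loop
vertex 2.525 3.474 2.154
vertex 2.871 1.35 2.272
vertex 2.037 1.611 1.926
endloop
endfacet
facet normal -0.386 -0.012 0.922
outer loop
vertex 1.261 1.587 3.78
vertex 2.583 3.189 4.354
vertex 1.749 3.45 4.008
endloop
endfacet
facet normal -0.252 -0.961 -0.118
outer loop
vertex 2.095 1.326 4.126
vertex 1.261 1.587 3.78
vertex 2.871 1.35 2.272
endloop
endfacet
facet normal -0.386 -0.012 0.922
outer loop
vertex 2.095 1.326 4.126
vertex 2.583 3.189 4.354
vertex 1.261 1.587 3.78
endloop
endfacet
facet normal 0.252 0.961 0.118
outer loop
vertex 1.749 3.45 4.008
vertex 2.583 3.189 4.354
vertex 2.525 3.474 2.154
endloop
endfacet
facet normal 0.386 0.012 -0.922
outer loop
vertex 3.359 3.213 2.5
vertex 2.871 1.35 2.272
vertex 2.525 3.474 2.154
endloop
endfacet
facet normal 0.252 0.961 0.118
outer loop
vertex 2.525 3.474 2.154
vertex 2.583 3.189 4.354
vertex 3.359 3.213 2.5
endloop
endfacet
facet normal 0.888 -0.277 0.368
outer loop
vertex 3.359 3.213 2.5
vertex 2.095 1.326 4.126
vertex 2.871 1.35 2.272
endloop
endfacet
facet normal 0.888 -0.277 0.368
outer loop
vertex 2.583 3.189 4.354
vertex 2.095 1.326 4.126
vertex 3.359 3.213 2.5
endloop
endfacet
facet normal -0.577 -0.098 -0.811
outer loop
vertex 0.293 2.91 -4.902
vertex -0.206 2.759 -4.529
vertex -0.019 3.337 -4.732
endloop
endfacet
facet normal 0.750 0.629 -0.203
outer loop
vertex 0.293 2.91 -4.902
vertex -0.019 3.337 -4.732
vertex 0.746 2.921 -3.191
endloop
endfacet
facet normal -0.577 -0.098 -0.811
outer loop
vertex -0.019 3.337 -4.732
vertex -0.206 2.759 -4.529
vertex -0.471 3.329 -4.409
endloop
endfacet
facet normal 0.126 0.972 0.200
outer loop
vertex -0.019 3.337 -4.732
vertex -0.471 3.329 -4.409
vertex 0.746 2.921 -3.191
endloop
endfacet
facet normal -0.577 -0.098 -0.811
outer loop
vertex -0.471 3.329 -4.409
vertex -0.206 2.759 -4.529
vertex -0.723 2.892 -4.177
endloop
endfacet
facet normal -0.451 0.607 0.654
outer loop
vertex -0.471 3.329 -4.409
vertex -0.723 2.892 -4.177
vertex 0.746 2.921 -3.191
endloop
endfacet
facet normal -0.577 -0.097 -0.811
outer loop
vertex -0.723 2.892 -4.177
vertex -0.206 2.759 -4.529
vertex -0.586 2.355 -4.21
endloop
endfacet
facet normal -0.545 -0.189 0.817
outer loop
vertex -0.723 2.892 -4.177
vertex -0.586 2.355 -4.21
vertex 0.746 2.921 -3.191
endloop
endfacet
facet normal -0.576 -0.098 -0.811
outer loop
vertex -0.586 2.355 -4.21
vertex -0.206 2.759 -4.529
vertex -0.162 2.122 -4.483
endloop
endfacet
facet normal -0.085 -0.819 0.567
outer loop
vertex -0.586 2.355 -4.21
vertex -0.162 2.122 -4.483
vertex 0.746 2.921 -3.191
endloop
endfacet
facet normal -0.577 -0.098 -0.811
outer loop
vertex -0.162 2.122 -4.483
vertex -0.206 2.759 -4.529
vertex 0.229 2.369 -4.791
endloop
endfacet
facet normal 0.582 -0.808 0.091
outer loop
vertex -0.162 2.122 -4.483
vertex 0.229 2.369 -4.791
vertex 0.746 2.921 -3.191
endloop
endfacet
facet normal -0.577 -0.098 -0.811
outer loop
vertex 0.229 2.369 -4.791
vertex -0.206 2.759 -4.529
vertex 0.293 2.91 -4.902
endloop
endfacet
facet normal 0.954 -0.164 -0.251
outer loop
vertex 0.229 2.369 -4.791
vertex 0.293 2.91 -4.902
vertex 0.746 2.921 -3.191
endloop
endfacet

endsolid


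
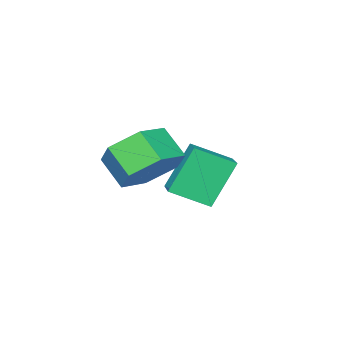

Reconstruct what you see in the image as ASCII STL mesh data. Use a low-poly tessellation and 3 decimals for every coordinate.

solid 
facet normal -0.618 0.658 -0.430
outer loop
vertex -1.262 1.642 -0.022
vertex -0.503 2.584 0.329
vertex -0.348 1.484 -1.576
endloop
endfacet
facet normal -0.603 -0.748 -0.278
outer loop
vertex 0.523 0.556 -0.969
vertex -1.262 1.642 -0.022
vertex -0.348 1.484 -1.576
endloop
endfacet
facet normal -0.618 0.658 -0.430
outer loop
vertex -0.348 1.484 -1.576
vertex -0.503 2.584 0.329
vertex 0.411 2.426 -1.225
endloop
endfacet
facet normal 0.505 -0.087 -0.859
outer loop
vertex 0.411 2.426 -1.225
vertex 0.523 0.556 -0.969
vertex -0.348 1.484 -1.576
endloop
endfacet
facet normal -0.505 0.087 0.859
outer loop
vertex -1.262 1.642 -0.022
vertex 0.368 1.656 0.936
vertex -0.503 2.584 0.329
endloop
endfacet
facet normal -0.603 -0.748 -0.278
outer loop
vertex -0.391 0.714 0.585
vertex -1.262 1.642 -0.022
vertex 0.523 0.556 -0.969
endloop
endfacet
facet normal -0.505 0.087 0.859
outer loop
vertex -0.391 0.714 0.585
vertex 0.368 1.656 0.936
vertex -1.262 1.642 -0.022
endloop
endfacet
facet normal 0.603 0.748 0.278
outer loop
vertex -0.503 2.584 0.329
vertex 0.368 1.656 0.936
vertex 0.411 2.426 -1.225
endloop
endfacet
facet normal 0.505 -0.087 -0.859
outer loop
vertex 1.282 1.498 -0.618
vertex 0.523 0.556 -0.969
vertex 0.411 2.426 -1.225
endloop
endfacet
facet normal 0.603 0.748 0.278
outer loop
vertex 0.411 2.426 -1.225
vertex 0.368 1.656 0.936
vertex 1.282 1.498 -0.618
endloop
endfacet
facet normal 0.618 -0.658 0.430
outer loop
vertex 1.282 1.498 -0.618
vertex -0.391 0.714 0.585
vertex 0.523 0.556 -0.969
endloop
endfacet
facet normal 0.618 -0.658 0.430
outer loop
vertex 0.368 1.656 0.936
vertex -0.391 0.714 0.585
vertex 1.282 1.498 -0.618
endloop
endfacet
facet normal 0.042 0.757 -0.652
outer loop
vertex 3.288 1.697 0.285
vertex 2.555 2.238 0.866
vertex 3.608 2.36 1.075
endloop
endfacet
facet normal 0.954 -0.224 -0.199
outer loop
vertex 3.288 1.697 0.285
vertex 3.608 2.36 1.075
vertex 3.237 0.781 1.073
endloop
endfacet
facet normal 0.954 -0.224 -0.198
outer loop
vertex 3.237 0.781 1.073
vertex 3.608 2.36 1.075
vertex 3.557 1.444 1.864
endloop
endfacet
facet normal -0.042 -0.757 0.652
outer loop
vertex 3.237 0.781 1.073
vertex 3.557 1.444 1.864
vertex 2.505 1.322 1.654
endloop
endfacet
facet normal 0.042 0.757 -0.652
outer loop
vertex 3.608 2.36 1.075
vertex 2.555 2.238 0.866
vertex 2.876 2.901 1.656
endloop
endfacet
facet normal 0.734 0.419 0.534
outer loop
vertex 3.608 2.36 1.075
vertex 2.876 2.901 1.656
vertex 3.557 1.444 1.864
endloop
endfacet
facet normal 0.734 0.419 0.535
outer loop
vertex 3.557 1.444 1.864
vertex 2.876 2.901 1.656
vertex 2.825 1.984 2.445
endloop
endfacet
facet normal -0.042 -0.758 0.651
outer loop
vertex 3.557 1.444 1.864
vertex 2.825 1.984 2.445
vertex 2.505 1.322 1.654
endloop
endfacet
facet normal 0.042 0.757 -0.652
outer loop
vertex 2.876 2.901 1.656
vertex 2.555 2.238 0.866
vertex 1.823 2.779 1.447
endloop
endfacet
facet normal -0.220 0.643 0.733
outer loop
vertex 2.876 2.901 1.656
vertex 1.823 2.779 1.447
vertex 2.825 1.984 2.445
endloop
endfacet
facet normal -0.220 0.643 0.733
outer loop
vertex 2.825 1.984 2.445
vertex 1.823 2.779 1.447
vertex 1.772 1.863 2.235
endloop
endfacet
facet normal -0.043 -0.758 0.651
outer loop
vertex 2.825 1.984 2.445
vertex 1.772 1.863 2.235
vertex 2.505 1.322 1.654
endloop
endfacet
facet normal 0.042 0.757 -0.652
outer loop
vertex 1.823 2.779 1.447
vertex 2.555 2.238 0.866
vertex 1.503 2.116 0.656
endloop
endfacet
facet normal -0.954 0.224 0.198
outer loop
vertex 1.823 2.779 1.447
vertex 1.503 2.116 0.656
vertex 1.772 1.863 2.235
endloop
endfacet
facet normal -0.954 0.224 0.198
outer loop
vertex 1.772 1.863 2.235
vertex 1.503 2.116 0.656
vertex 1.452 1.2 1.445
endloop
endfacet
facet normal -0.042 -0.757 0.652
outer loop
vertex 1.772 1.863 2.235
vertex 1.452 1.2 1.445
vertex 2.505 1.322 1.654
endloop
endfacet
facet normal 0.042 0.758 -0.651
outer loop
vertex 1.503 2.116 0.656
vertex 2.555 2.238 0.866
vertex 2.235 1.576 0.075
endloop
endfacet
facet normal -0.734 -0.420 -0.534
outer loop
vertex 1.503 2.116 0.656
vertex 2.235 1.576 0.075
vertex 1.452 1.2 1.445
endloop
endfacet
facet normal -0.734 -0.419 -0.534
outer loop
vertex 1.452 1.2 1.445
vertex 2.235 1.576 0.075
vertex 2.184 0.659 0.864
endloop
endfacet
facet normal -0.042 -0.757 0.652
outer loop
vertex 1.452 1.2 1.445
vertex 2.184 0.659 0.864
vertex 2.505 1.322 1.654
endloop
endfacet
facet normal 0.043 0.758 -0.651
outer loop
vertex 2.235 1.576 0.075
vertex 2.555 2.238 0.866
vertex 3.288 1.697 0.285
endloop
endfacet
facet normal 0.220 -0.643 -0.733
outer loop
vertex 2.235 1.576 0.075
vertex 3.288 1.697 0.285
vertex 2.184 0.659 0.864
endloop
endfacet
facet normal 0.220 -0.643 -0.733
outer loop
vertex 2.184 0.659 0.864
vertex 3.288 1.697 0.285
vertex 3.237 0.781 1.073
endloop
endfacet
facet normal -0.042 -0.757 0.652
outer loop
vertex 2.184 0.659 0.864
vertex 3.237 0.781 1.073
vertex 2.505 1.322 1.654
endloop
endfacet

endsolid


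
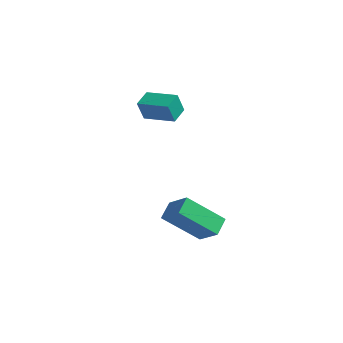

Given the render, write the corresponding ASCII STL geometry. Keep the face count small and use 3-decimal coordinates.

solid 
facet normal -0.871 -0.011 -0.491
outer loop
vertex -0.189 -2.411 -2.268
vertex -0.524 -1.693 -1.69
vertex 0.553 -0.98 -3.614
endloop
endfacet
facet normal 0.341 -0.732 -0.590
outer loop
vertex 1.624 -0.967 -3.01
vertex -0.189 -2.411 -2.268
vertex 0.553 -0.98 -3.614
endloop
endfacet
facet normal -0.871 -0.011 -0.492
outer loop
vertex 0.553 -0.98 -3.614
vertex -0.524 -1.693 -1.69
vertex 0.218 -0.263 -3.037
endloop
endfacet
facet normal 0.353 0.681 -0.641
outer loop
vertex 0.218 -0.263 -3.037
vertex 1.624 -0.967 -3.01
vertex 0.553 -0.98 -3.614
endloop
endfacet
facet normal -0.353 -0.681 0.641
outer loop
vertex -0.189 -2.411 -2.268
vertex 0.547 -1.68 -1.086
vertex -0.524 -1.693 -1.69
endloop
endfacet
facet normal 0.342 -0.732 -0.589
outer loop
vertex 0.882 -2.397 -1.663
vertex -0.189 -2.411 -2.268
vertex 1.624 -0.967 -3.01
endloop
endfacet
facet normal -0.353 -0.681 0.641
outer loop
vertex 0.882 -2.397 -1.663
vertex 0.547 -1.68 -1.086
vertex -0.189 -2.411 -2.268
endloop
endfacet
facet normal -0.341 0.732 0.589
outer loop
vertex -0.524 -1.693 -1.69
vertex 0.547 -1.68 -1.086
vertex 0.218 -0.263 -3.037
endloop
endfacet
facet normal 0.353 0.681 -0.641
outer loop
vertex 1.289 -0.249 -2.432
vertex 1.624 -0.967 -3.01
vertex 0.218 -0.263 -3.037
endloop
endfacet
facet normal -0.342 0.732 0.589
outer loop
vertex 0.218 -0.263 -3.037
vertex 0.547 -1.68 -1.086
vertex 1.289 -0.249 -2.432
endloop
endfacet
facet normal 0.871 0.011 0.491
outer loop
vertex 1.289 -0.249 -2.432
vertex 0.882 -2.397 -1.663
vertex 1.624 -0.967 -3.01
endloop
endfacet
facet normal 0.871 0.011 0.492
outer loop
vertex 0.547 -1.68 -1.086
vertex 0.882 -2.397 -1.663
vertex 1.289 -0.249 -2.432
endloop
endfacet
facet normal -0.936 -0.350 -0.037
outer loop
vertex -3.906 -0.645 2.822
vertex -4.213 0.129 3.257
vertex -4.051 -0.155 1.848
endloop
endfacet
facet normal 0.327 -0.824 -0.463
outer loop
vertex -2.647 0.371 1.903
vertex -3.906 -0.645 2.822
vertex -4.051 -0.155 1.848
endloop
endfacet
facet normal -0.936 -0.350 -0.037
outer loop
vertex -4.051 -0.155 1.848
vertex -4.213 0.129 3.257
vertex -4.358 0.62 2.283
endloop
endfacet
facet normal -0.132 0.445 -0.886
outer loop
vertex -4.358 0.62 2.283
vertex -2.647 0.371 1.903
vertex -4.051 -0.155 1.848
endloop
endfacet
facet normal 0.132 -0.445 0.886
outer loop
vertex -3.906 -0.645 2.822
vertex -2.809 0.655 3.312
vertex -4.213 0.129 3.257
endloop
endfacet
facet normal 0.326 -0.824 -0.464
outer loop
vertex -2.502 -0.12 2.877
vertex -3.906 -0.645 2.822
vertex -2.647 0.371 1.903
endloop
endfacet
facet normal 0.132 -0.445 0.886
outer loop
vertex -2.502 -0.12 2.877
vertex -2.809 0.655 3.312
vertex -3.906 -0.645 2.822
endloop
endfacet
facet normal -0.327 0.824 0.464
outer loop
vertex -4.213 0.129 3.257
vertex -2.809 0.655 3.312
vertex -4.358 0.62 2.283
endloop
endfacet
facet normal -0.132 0.445 -0.886
outer loop
vertex -2.954 1.145 2.338
vertex -2.647 0.371 1.903
vertex -4.358 0.62 2.283
endloop
endfacet
facet normal -0.326 0.824 0.463
outer loop
vertex -4.358 0.62 2.283
vertex -2.809 0.655 3.312
vertex -2.954 1.145 2.338
endloop
endfacet
facet normal 0.936 0.350 0.037
outer loop
vertex -2.954 1.145 2.338
vertex -2.502 -0.12 2.877
vertex -2.647 0.371 1.903
endloop
endfacet
facet normal 0.936 0.350 0.037
outer loop
vertex -2.809 0.655 3.312
vertex -2.502 -0.12 2.877
vertex -2.954 1.145 2.338
endloop
endfacet

endsolid


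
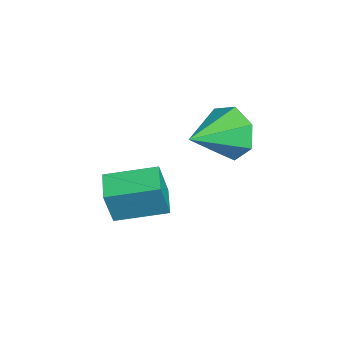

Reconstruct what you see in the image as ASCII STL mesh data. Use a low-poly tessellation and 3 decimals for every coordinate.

solid 
facet normal -0.983 -0.005 0.183
outer loop
vertex 0.157 -2.086 -3.29
vertex 0.216 -0.354 -2.927
vertex -0.098 -1.791 -4.655
endloop
endfacet
facet normal -0.034 -0.978 -0.205
outer loop
vertex 0.964 -1.786 -4.853
vertex 0.157 -2.086 -3.29
vertex -0.098 -1.791 -4.655
endloop
endfacet
facet normal -0.983 -0.005 0.183
outer loop
vertex -0.098 -1.791 -4.655
vertex 0.216 -0.354 -2.927
vertex -0.039 -0.06 -4.293
endloop
endfacet
facet normal -0.180 0.207 -0.962
outer loop
vertex -0.039 -0.06 -4.293
vertex 0.964 -1.786 -4.853
vertex -0.098 -1.791 -4.655
endloop
endfacet
facet normal 0.180 -0.208 0.961
outer loop
vertex 0.157 -2.086 -3.29
vertex 1.278 -0.349 -3.125
vertex 0.216 -0.354 -2.927
endloop
endfacet
facet normal -0.032 -0.978 -0.205
outer loop
vertex 1.219 -2.08 -3.487
vertex 0.157 -2.086 -3.29
vertex 0.964 -1.786 -4.853
endloop
endfacet
facet normal 0.180 -0.207 0.962
outer loop
vertex 1.219 -2.08 -3.487
vertex 1.278 -0.349 -3.125
vertex 0.157 -2.086 -3.29
endloop
endfacet
facet normal 0.033 0.978 0.204
outer loop
vertex 0.216 -0.354 -2.927
vertex 1.278 -0.349 -3.125
vertex -0.039 -0.06 -4.293
endloop
endfacet
facet normal -0.180 0.208 -0.962
outer loop
vertex 1.023 -0.054 -4.49
vertex 0.964 -1.786 -4.853
vertex -0.039 -0.06 -4.293
endloop
endfacet
facet normal 0.033 0.978 0.205
outer loop
vertex -0.039 -0.06 -4.293
vertex 1.278 -0.349 -3.125
vertex 1.023 -0.054 -4.49
endloop
endfacet
facet normal 0.983 0.005 -0.183
outer loop
vertex 1.023 -0.054 -4.49
vertex 1.219 -2.08 -3.487
vertex 0.964 -1.786 -4.853
endloop
endfacet
facet normal 0.983 0.005 -0.183
outer loop
vertex 1.278 -0.349 -3.125
vertex 1.219 -2.08 -3.487
vertex 1.023 -0.054 -4.49
endloop
endfacet
facet normal -0.595 0.736 -0.323
outer loop
vertex 1.611 1.833 -1.574
vertex 1.025 1.716 -0.76
vertex 1.829 2.316 -0.875
endloop
endfacet
facet normal 0.953 0.006 -0.302
outer loop
vertex 1.611 1.833 -1.574
vertex 1.829 2.316 -0.875
vertex 2.055 0.444 -0.2
endloop
endfacet
facet normal -0.595 0.735 -0.324
outer loop
vertex 1.829 2.316 -0.875
vertex 1.025 1.716 -0.76
vertex 1.441 2.348 -0.09
endloop
endfacet
facet normal 0.871 0.256 0.420
outer loop
vertex 1.829 2.316 -0.875
vertex 1.441 2.348 -0.09
vertex 2.055 0.444 -0.2
endloop
endfacet
facet normal -0.596 0.735 -0.323
outer loop
vertex 1.441 2.348 -0.09
vertex 1.025 1.716 -0.76
vertex 0.74 1.903 0.191
endloop
endfacet
facet normal 0.341 0.056 0.938
outer loop
vertex 1.441 2.348 -0.09
vertex 0.74 1.903 0.191
vertex 2.055 0.444 -0.2
endloop
endfacet
facet normal -0.595 0.736 -0.323
outer loop
vertex 0.74 1.903 0.191
vertex 1.025 1.716 -0.76
vertex 0.253 1.318 -0.244
endloop
endfacet
facet normal -0.237 -0.445 0.864
outer loop
vertex 0.74 1.903 0.191
vertex 0.253 1.318 -0.244
vertex 2.055 0.444 -0.2
endloop
endfacet
facet normal -0.595 0.735 -0.323
outer loop
vertex 0.253 1.318 -0.244
vertex 1.025 1.716 -0.76
vertex 0.348 1.033 -1.067
endloop
endfacet
facet normal -0.427 -0.868 0.251
outer loop
vertex 0.253 1.318 -0.244
vertex 0.348 1.033 -1.067
vertex 2.055 0.444 -0.2
endloop
endfacet
facet normal -0.596 0.736 -0.323
outer loop
vertex 0.348 1.033 -1.067
vertex 1.025 1.716 -0.76
vertex 0.952 1.262 -1.659
endloop
endfacet
facet normal -0.088 -0.896 -0.436
outer loop
vertex 0.348 1.033 -1.067
vertex 0.952 1.262 -1.659
vertex 2.055 0.444 -0.2
endloop
endfacet
facet normal -0.596 0.735 -0.323
outer loop
vertex 0.952 1.262 -1.659
vertex 1.025 1.716 -0.76
vertex 1.611 1.833 -1.574
endloop
endfacet
facet normal 0.527 -0.507 -0.682
outer loop
vertex 0.952 1.262 -1.659
vertex 1.611 1.833 -1.574
vertex 2.055 0.444 -0.2
endloop
endfacet

endsolid


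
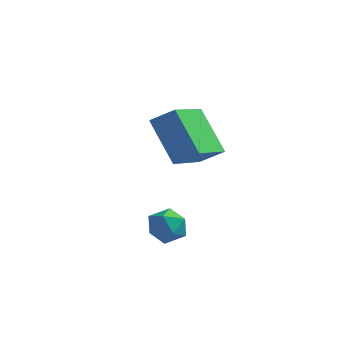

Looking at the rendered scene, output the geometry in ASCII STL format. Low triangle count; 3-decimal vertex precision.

solid 
facet normal -0.584 0.323 0.745
outer loop
vertex -0.357 1.144 2.097
vertex 0.486 1.329 2.678
vertex -0.259 3.022 1.359
endloop
endfacet
facet normal -0.811 -0.177 -0.558
outer loop
vertex 0.914 2.371 -0.138
vertex -0.357 1.144 2.097
vertex -0.259 3.022 1.359
endloop
endfacet
facet normal -0.583 0.324 0.745
outer loop
vertex -0.259 3.022 1.359
vertex 0.486 1.329 2.678
vertex 0.584 3.206 1.939
endloop
endfacet
facet normal 0.049 0.929 -0.366
outer loop
vertex 0.584 3.206 1.939
vertex 0.914 2.371 -0.138
vertex -0.259 3.022 1.359
endloop
endfacet
facet normal -0.048 -0.929 0.366
outer loop
vertex -0.357 1.144 2.097
vertex 1.659 0.678 1.181
vertex 0.486 1.329 2.678
endloop
endfacet
facet normal -0.810 -0.178 -0.558
outer loop
vertex 0.816 0.494 0.601
vertex -0.357 1.144 2.097
vertex 0.914 2.371 -0.138
endloop
endfacet
facet normal -0.049 -0.929 0.366
outer loop
vertex 0.816 0.494 0.601
vertex 1.659 0.678 1.181
vertex -0.357 1.144 2.097
endloop
endfacet
facet normal 0.811 0.177 0.558
outer loop
vertex 0.486 1.329 2.678
vertex 1.659 0.678 1.181
vertex 0.584 3.206 1.939
endloop
endfacet
facet normal 0.048 0.929 -0.366
outer loop
vertex 1.757 2.556 0.443
vertex 0.914 2.371 -0.138
vertex 0.584 3.206 1.939
endloop
endfacet
facet normal 0.810 0.177 0.558
outer loop
vertex 0.584 3.206 1.939
vertex 1.659 0.678 1.181
vertex 1.757 2.556 0.443
endloop
endfacet
facet normal 0.584 -0.324 -0.744
outer loop
vertex 1.757 2.556 0.443
vertex 0.816 0.494 0.601
vertex 0.914 2.371 -0.138
endloop
endfacet
facet normal 0.583 -0.323 -0.745
outer loop
vertex 1.659 0.678 1.181
vertex 0.816 0.494 0.601
vertex 1.757 2.556 0.443
endloop
endfacet
facet normal -0.532 -0.625 0.572
outer loop
vertex 0.968 -1.677 -0.725
vertex 1.304 -2.26 -1.05
vertex 1.6 -1.952 -0.438
endloop
endfacet
facet normal -0.416 -0.008 0.909
outer loop
vertex 0.968 -1.677 -0.725
vertex 1.6 -1.952 -0.438
vertex 1.498 -1.213 -0.478
endloop
endfacet
facet normal -0.689 0.517 0.508
outer loop
vertex 0.968 -1.677 -0.725
vertex 1.498 -1.213 -0.478
vertex 1.139 -1.065 -1.116
endloop
endfacet
facet normal -0.972 0.223 -0.076
outer loop
vertex 0.968 -1.677 -0.725
vertex 1.139 -1.065 -1.116
vertex 1.018 -1.712 -1.469
endloop
endfacet
facet normal -0.874 -0.484 -0.036
outer loop
vertex 0.968 -1.677 -0.725
vertex 1.018 -1.712 -1.469
vertex 1.304 -2.26 -1.05
endloop
endfacet
facet normal 0.289 0.091 0.953
outer loop
vertex 1.498 -1.213 -0.478
vertex 1.6 -1.952 -0.438
vertex 2.162 -1.508 -0.651
endloop
endfacet
facet normal 0.104 -0.908 0.407
outer loop
vertex 1.6 -1.952 -0.438
vertex 1.304 -2.26 -1.05
vertex 2.041 -2.155 -1.004
endloop
endfacet
facet normal -0.452 -0.679 -0.579
outer loop
vertex 1.304 -2.26 -1.05
vertex 1.018 -1.712 -1.469
vertex 1.682 -2.007 -1.642
endloop
endfacet
facet normal -0.610 0.464 -0.642
outer loop
vertex 1.018 -1.712 -1.469
vertex 1.139 -1.065 -1.116
vertex 1.58 -1.268 -1.682
endloop
endfacet
facet normal -0.153 0.940 0.304
outer loop
vertex 1.139 -1.065 -1.116
vertex 1.498 -1.213 -0.478
vertex 1.876 -0.96 -1.07
endloop
endfacet
facet normal 0.972 -0.223 0.076
outer loop
vertex 2.212 -1.543 -1.395
vertex 2.162 -1.508 -0.651
vertex 2.041 -2.155 -1.004
endloop
endfacet
facet normal 0.689 -0.517 -0.508
outer loop
vertex 2.212 -1.543 -1.395
vertex 2.041 -2.155 -1.004
vertex 1.682 -2.007 -1.642
endloop
endfacet
facet normal 0.416 0.008 -0.909
outer loop
vertex 2.212 -1.543 -1.395
vertex 1.682 -2.007 -1.642
vertex 1.58 -1.268 -1.682
endloop
endfacet
facet normal 0.532 0.625 -0.572
outer loop
vertex 2.212 -1.543 -1.395
vertex 1.58 -1.268 -1.682
vertex 1.876 -0.96 -1.07
endloop
endfacet
facet normal 0.874 0.484 0.036
outer loop
vertex 2.212 -1.543 -1.395
vertex 1.876 -0.96 -1.07
vertex 2.162 -1.508 -0.651
endloop
endfacet
facet normal 0.610 -0.464 0.642
outer loop
vertex 2.041 -2.155 -1.004
vertex 2.162 -1.508 -0.651
vertex 1.6 -1.952 -0.438
endloop
endfacet
facet normal 0.153 -0.940 -0.304
outer loop
vertex 1.682 -2.007 -1.642
vertex 2.041 -2.155 -1.004
vertex 1.304 -2.26 -1.05
endloop
endfacet
facet normal -0.289 -0.091 -0.953
outer loop
vertex 1.58 -1.268 -1.682
vertex 1.682 -2.007 -1.642
vertex 1.018 -1.712 -1.469
endloop
endfacet
facet normal -0.104 0.908 -0.407
outer loop
vertex 1.876 -0.96 -1.07
vertex 1.58 -1.268 -1.682
vertex 1.139 -1.065 -1.116
endloop
endfacet
facet normal 0.452 0.679 0.579
outer loop
vertex 2.162 -1.508 -0.651
vertex 1.876 -0.96 -1.07
vertex 1.498 -1.213 -0.478
endloop
endfacet

endsolid


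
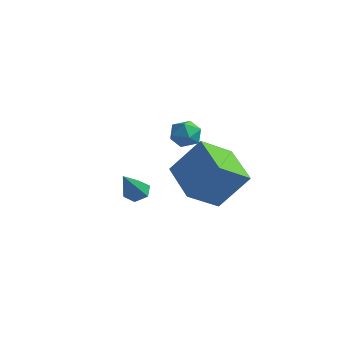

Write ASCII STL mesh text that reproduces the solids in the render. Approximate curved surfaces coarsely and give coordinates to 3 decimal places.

solid 
facet normal -0.189 0.634 -0.750
outer loop
vertex -0.674 1.349 -3.847
vertex -0.922 1.734 -3.459
vertex -0.335 1.766 -3.58
endloop
endfacet
facet normal 0.824 -0.501 -0.264
outer loop
vertex -0.674 1.349 -3.847
vertex -0.335 1.766 -3.58
vertex -0.578 0.586 -2.101
endloop
endfacet
facet normal -0.189 0.634 -0.750
outer loop
vertex -0.335 1.766 -3.58
vertex -0.922 1.734 -3.459
vertex -0.583 2.151 -3.192
endloop
endfacet
facet normal 0.908 0.241 0.342
outer loop
vertex -0.335 1.766 -3.58
vertex -0.583 2.151 -3.192
vertex -0.578 0.586 -2.101
endloop
endfacet
facet normal -0.190 0.634 -0.749
outer loop
vertex -0.583 2.151 -3.192
vertex -0.922 1.734 -3.459
vertex -1.17 2.118 -3.071
endloop
endfacet
facet normal 0.136 0.567 0.813
outer loop
vertex -0.583 2.151 -3.192
vertex -1.17 2.118 -3.071
vertex -0.578 0.586 -2.101
endloop
endfacet
facet normal -0.190 0.634 -0.749
outer loop
vertex -1.17 2.118 -3.071
vertex -0.922 1.734 -3.459
vertex -1.509 1.701 -3.338
endloop
endfacet
facet normal -0.720 0.151 0.678
outer loop
vertex -1.17 2.118 -3.071
vertex -1.509 1.701 -3.338
vertex -0.578 0.586 -2.101
endloop
endfacet
facet normal -0.190 0.633 -0.750
outer loop
vertex -1.509 1.701 -3.338
vertex -0.922 1.734 -3.459
vertex -1.26 1.316 -3.726
endloop
endfacet
facet normal -0.803 -0.591 0.071
outer loop
vertex -1.509 1.701 -3.338
vertex -1.26 1.316 -3.726
vertex -0.578 0.586 -2.101
endloop
endfacet
facet normal -0.191 0.633 -0.750
outer loop
vertex -1.26 1.316 -3.726
vertex -0.922 1.734 -3.459
vertex -0.674 1.349 -3.847
endloop
endfacet
facet normal -0.031 -0.917 -0.399
outer loop
vertex -1.26 1.316 -3.726
vertex -0.674 1.349 -3.847
vertex -0.578 0.586 -2.101
endloop
endfacet
facet normal -0.348 0.035 0.937
outer loop
vertex 2.418 1.199 1.588
vertex 2.016 0.622 1.46
vertex 2.681 0.546 1.71
endloop
endfacet
facet normal 0.314 0.295 0.902
outer loop
vertex 2.418 1.199 1.588
vertex 2.681 0.546 1.71
vertex 3.091 1.045 1.404
endloop
endfacet
facet normal 0.313 0.841 0.441
outer loop
vertex 2.418 1.199 1.588
vertex 3.091 1.045 1.404
vertex 2.679 1.429 0.964
endloop
endfacet
facet normal -0.350 0.917 0.192
outer loop
vertex 2.418 1.199 1.588
vertex 2.679 1.429 0.964
vertex 2.014 1.168 0.998
endloop
endfacet
facet normal -0.759 0.419 0.498
outer loop
vertex 2.418 1.199 1.588
vertex 2.014 1.168 0.998
vertex 2.016 0.622 1.46
endloop
endfacet
facet normal 0.738 -0.214 0.640
outer loop
vertex 3.091 1.045 1.404
vertex 2.681 0.546 1.71
vertex 3.106 0.372 1.162
endloop
endfacet
facet normal -0.334 -0.637 0.695
outer loop
vertex 2.681 0.546 1.71
vertex 2.016 0.622 1.46
vertex 2.441 0.111 1.196
endloop
endfacet
facet normal -1.000 -0.017 -0.015
outer loop
vertex 2.016 0.622 1.46
vertex 2.014 1.168 0.998
vertex 2.029 0.495 0.756
endloop
endfacet
facet normal -0.336 0.790 -0.512
outer loop
vertex 2.014 1.168 0.998
vertex 2.679 1.429 0.964
vertex 2.439 0.994 0.45
endloop
endfacet
facet normal 0.737 0.668 -0.107
outer loop
vertex 2.679 1.429 0.964
vertex 3.091 1.045 1.404
vertex 3.104 0.918 0.7
endloop
endfacet
facet normal 0.350 -0.917 -0.192
outer loop
vertex 2.702 0.341 0.572
vertex 3.106 0.372 1.162
vertex 2.441 0.111 1.196
endloop
endfacet
facet normal -0.313 -0.841 -0.441
outer loop
vertex 2.702 0.341 0.572
vertex 2.441 0.111 1.196
vertex 2.029 0.495 0.756
endloop
endfacet
facet normal -0.314 -0.295 -0.902
outer loop
vertex 2.702 0.341 0.572
vertex 2.029 0.495 0.756
vertex 2.439 0.994 0.45
endloop
endfacet
facet normal 0.348 -0.035 -0.937
outer loop
vertex 2.702 0.341 0.572
vertex 2.439 0.994 0.45
vertex 3.104 0.918 0.7
endloop
endfacet
facet normal 0.759 -0.419 -0.498
outer loop
vertex 2.702 0.341 0.572
vertex 3.104 0.918 0.7
vertex 3.106 0.372 1.162
endloop
endfacet
facet normal 0.336 -0.790 0.512
outer loop
vertex 2.441 0.111 1.196
vertex 3.106 0.372 1.162
vertex 2.681 0.546 1.71
endloop
endfacet
facet normal -0.737 -0.668 0.107
outer loop
vertex 2.029 0.495 0.756
vertex 2.441 0.111 1.196
vertex 2.016 0.622 1.46
endloop
endfacet
facet normal -0.738 0.214 -0.640
outer loop
vertex 2.439 0.994 0.45
vertex 2.029 0.495 0.756
vertex 2.014 1.168 0.998
endloop
endfacet
facet normal 0.334 0.637 -0.695
outer loop
vertex 3.104 0.918 0.7
vertex 2.439 0.994 0.45
vertex 2.679 1.429 0.964
endloop
endfacet
facet normal 1.000 0.017 0.015
outer loop
vertex 3.106 0.372 1.162
vertex 3.104 0.918 0.7
vertex 3.091 1.045 1.404
endloop
endfacet
facet normal -0.484 -0.378 -0.790
outer loop
vertex 3.637 -0.351 -1.531
vertex 1.925 0.549 -0.913
vertex 4.032 1.015 -2.426
endloop
endfacet
facet normal 0.843 -0.443 -0.305
outer loop
vertex 4.975 1.751 -0.887
vertex 3.637 -0.351 -1.531
vertex 4.032 1.015 -2.426
endloop
endfacet
facet normal -0.483 -0.378 -0.790
outer loop
vertex 4.032 1.015 -2.426
vertex 1.925 0.549 -0.913
vertex 2.32 1.914 -1.808
endloop
endfacet
facet normal 0.235 0.813 -0.533
outer loop
vertex 2.32 1.914 -1.808
vertex 4.975 1.751 -0.887
vertex 4.032 1.015 -2.426
endloop
endfacet
facet normal -0.235 -0.813 0.533
outer loop
vertex 3.637 -0.351 -1.531
vertex 2.868 1.285 0.626
vertex 1.925 0.549 -0.913
endloop
endfacet
facet normal 0.843 -0.443 -0.304
outer loop
vertex 4.58 0.386 0.008
vertex 3.637 -0.351 -1.531
vertex 4.975 1.751 -0.887
endloop
endfacet
facet normal -0.234 -0.813 0.533
outer loop
vertex 4.58 0.386 0.008
vertex 2.868 1.285 0.626
vertex 3.637 -0.351 -1.531
endloop
endfacet
facet normal -0.843 0.444 0.304
outer loop
vertex 1.925 0.549 -0.913
vertex 2.868 1.285 0.626
vertex 2.32 1.914 -1.808
endloop
endfacet
facet normal 0.235 0.813 -0.533
outer loop
vertex 3.263 2.651 -0.269
vertex 4.975 1.751 -0.887
vertex 2.32 1.914 -1.808
endloop
endfacet
facet normal -0.843 0.443 0.304
outer loop
vertex 2.32 1.914 -1.808
vertex 2.868 1.285 0.626
vertex 3.263 2.651 -0.269
endloop
endfacet
facet normal 0.484 0.378 0.790
outer loop
vertex 3.263 2.651 -0.269
vertex 4.58 0.386 0.008
vertex 4.975 1.751 -0.887
endloop
endfacet
facet normal 0.483 0.378 0.790
outer loop
vertex 2.868 1.285 0.626
vertex 4.58 0.386 0.008
vertex 3.263 2.651 -0.269
endloop
endfacet

endsolid


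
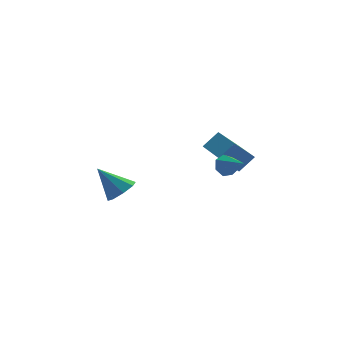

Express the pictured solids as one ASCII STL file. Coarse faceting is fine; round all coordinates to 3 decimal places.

solid 
facet normal 0.556 -0.377 -0.741
outer loop
vertex -2.556 0.949 -2.215
vertex -3.189 0.266 -2.343
vertex -3.065 1.131 -2.69
endloop
endfacet
facet normal 0.176 0.967 0.182
outer loop
vertex -2.556 0.949 -2.215
vertex -3.065 1.131 -2.69
vertex -4.291 1.014 -0.877
endloop
endfacet
facet normal 0.556 -0.377 -0.740
outer loop
vertex -3.065 1.131 -2.69
vertex -3.189 0.266 -2.343
vertex -3.647 0.806 -2.962
endloop
endfacet
facet normal -0.399 0.892 -0.212
outer loop
vertex -3.065 1.131 -2.69
vertex -3.647 0.806 -2.962
vertex -4.291 1.014 -0.877
endloop
endfacet
facet normal 0.556 -0.377 -0.741
outer loop
vertex -3.647 0.806 -2.962
vertex -3.189 0.266 -2.343
vertex -3.961 0.165 -2.871
endloop
endfacet
facet normal -0.871 0.383 -0.307
outer loop
vertex -3.647 0.806 -2.962
vertex -3.961 0.165 -2.871
vertex -4.291 1.014 -0.877
endloop
endfacet
facet normal 0.556 -0.378 -0.740
outer loop
vertex -3.961 0.165 -2.871
vertex -3.189 0.266 -2.343
vertex -3.823 -0.417 -2.47
endloop
endfacet
facet normal -0.964 -0.262 -0.048
outer loop
vertex -3.961 0.165 -2.871
vertex -3.823 -0.417 -2.47
vertex -4.291 1.014 -0.877
endloop
endfacet
facet normal 0.556 -0.378 -0.740
outer loop
vertex -3.823 -0.417 -2.47
vertex -3.189 0.266 -2.343
vertex -3.314 -0.598 -1.995
endloop
endfacet
facet normal -0.622 -0.664 0.414
outer loop
vertex -3.823 -0.417 -2.47
vertex -3.314 -0.598 -1.995
vertex -4.291 1.014 -0.877
endloop
endfacet
facet normal 0.555 -0.379 -0.740
outer loop
vertex -3.314 -0.598 -1.995
vertex -3.189 0.266 -2.343
vertex -2.732 -0.274 -1.724
endloop
endfacet
facet normal -0.048 -0.589 0.807
outer loop
vertex -3.314 -0.598 -1.995
vertex -2.732 -0.274 -1.724
vertex -4.291 1.014 -0.877
endloop
endfacet
facet normal 0.556 -0.378 -0.740
outer loop
vertex -2.732 -0.274 -1.724
vertex -3.189 0.266 -2.343
vertex -2.418 0.367 -1.815
endloop
endfacet
facet normal 0.424 -0.080 0.902
outer loop
vertex -2.732 -0.274 -1.724
vertex -2.418 0.367 -1.815
vertex -4.291 1.014 -0.877
endloop
endfacet
facet normal 0.556 -0.377 -0.740
outer loop
vertex -2.418 0.367 -1.815
vertex -3.189 0.266 -2.343
vertex -2.556 0.949 -2.215
endloop
endfacet
facet normal 0.517 0.565 0.643
outer loop
vertex -2.418 0.367 -1.815
vertex -2.556 0.949 -2.215
vertex -4.291 1.014 -0.877
endloop
endfacet
facet normal -0.694 -0.032 0.719
outer loop
vertex 3.42 1.818 -0.459
vertex 3.194 3.993 -0.579
vertex 2.501 1.673 -1.352
endloop
endfacet
facet normal 0.103 -0.993 0.055
outer loop
vertex 3.666 1.727 -2.561
vertex 3.42 1.818 -0.459
vertex 2.501 1.673 -1.352
endloop
endfacet
facet normal -0.693 -0.033 0.720
outer loop
vertex 2.501 1.673 -1.352
vertex 3.194 3.993 -0.579
vertex 2.274 3.847 -1.472
endloop
endfacet
facet normal -0.713 -0.113 -0.692
outer loop
vertex 2.274 3.847 -1.472
vertex 3.666 1.727 -2.561
vertex 2.501 1.673 -1.352
endloop
endfacet
facet normal 0.713 0.112 0.692
outer loop
vertex 3.42 1.818 -0.459
vertex 4.359 4.047 -1.788
vertex 3.194 3.993 -0.579
endloop
endfacet
facet normal 0.104 -0.993 0.055
outer loop
vertex 4.586 1.873 -1.668
vertex 3.42 1.818 -0.459
vertex 3.666 1.727 -2.561
endloop
endfacet
facet normal 0.713 0.113 0.692
outer loop
vertex 4.586 1.873 -1.668
vertex 4.359 4.047 -1.788
vertex 3.42 1.818 -0.459
endloop
endfacet
facet normal -0.104 0.993 -0.056
outer loop
vertex 3.194 3.993 -0.579
vertex 4.359 4.047 -1.788
vertex 2.274 3.847 -1.472
endloop
endfacet
facet normal -0.713 -0.112 -0.692
outer loop
vertex 3.44 3.902 -2.681
vertex 3.666 1.727 -2.561
vertex 2.274 3.847 -1.472
endloop
endfacet
facet normal -0.104 0.993 -0.055
outer loop
vertex 2.274 3.847 -1.472
vertex 4.359 4.047 -1.788
vertex 3.44 3.902 -2.681
endloop
endfacet
facet normal 0.693 0.032 -0.720
outer loop
vertex 3.44 3.902 -2.681
vertex 4.586 1.873 -1.668
vertex 3.666 1.727 -2.561
endloop
endfacet
facet normal 0.694 0.033 -0.719
outer loop
vertex 4.359 4.047 -1.788
vertex 4.586 1.873 -1.668
vertex 3.44 3.902 -2.681
endloop
endfacet
facet normal -0.395 0.811 -0.432
outer loop
vertex 2.868 0.42 -2.043
vertex 2.546 0.605 -1.402
vertex 3.215 0.796 -1.655
endloop
endfacet
facet normal 0.839 -0.317 -0.443
outer loop
vertex 2.868 0.42 -2.043
vertex 3.215 0.796 -1.655
vertex 3.154 -0.645 -0.738
endloop
endfacet
facet normal -0.395 0.812 -0.431
outer loop
vertex 3.215 0.796 -1.655
vertex 2.546 0.605 -1.402
vertex 3.059 1.027 -1.077
endloop
endfacet
facet normal 0.970 0.100 0.222
outer loop
vertex 3.215 0.796 -1.655
vertex 3.059 1.027 -1.077
vertex 3.154 -0.645 -0.738
endloop
endfacet
facet normal -0.394 0.811 -0.432
outer loop
vertex 3.059 1.027 -1.077
vertex 2.546 0.605 -1.402
vertex 2.517 0.941 -0.744
endloop
endfacet
facet normal 0.490 0.200 0.849
outer loop
vertex 3.059 1.027 -1.077
vertex 2.517 0.941 -0.744
vertex 3.154 -0.645 -0.738
endloop
endfacet
facet normal -0.395 0.811 -0.432
outer loop
vertex 2.517 0.941 -0.744
vertex 2.546 0.605 -1.402
vertex 1.997 0.601 -0.907
endloop
endfacet
facet normal -0.242 -0.093 0.966
outer loop
vertex 2.517 0.941 -0.744
vertex 1.997 0.601 -0.907
vertex 3.154 -0.645 -0.738
endloop
endfacet
facet normal -0.395 0.811 -0.432
outer loop
vertex 1.997 0.601 -0.907
vertex 2.546 0.605 -1.402
vertex 1.891 0.264 -1.443
endloop
endfacet
facet normal -0.673 -0.559 0.485
outer loop
vertex 1.997 0.601 -0.907
vertex 1.891 0.264 -1.443
vertex 3.154 -0.645 -0.738
endloop
endfacet
facet normal -0.395 0.811 -0.431
outer loop
vertex 1.891 0.264 -1.443
vertex 2.546 0.605 -1.402
vertex 2.278 0.184 -1.949
endloop
endfacet
facet normal -0.479 -0.846 -0.233
outer loop
vertex 1.891 0.264 -1.443
vertex 2.278 0.184 -1.949
vertex 3.154 -0.645 -0.738
endloop
endfacet
facet normal -0.393 0.812 -0.432
outer loop
vertex 2.278 0.184 -1.949
vertex 2.546 0.605 -1.402
vertex 2.868 0.42 -2.043
endloop
endfacet
facet normal 0.193 -0.739 -0.645
outer loop
vertex 2.278 0.184 -1.949
vertex 2.868 0.42 -2.043
vertex 3.154 -0.645 -0.738
endloop
endfacet

endsolid
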